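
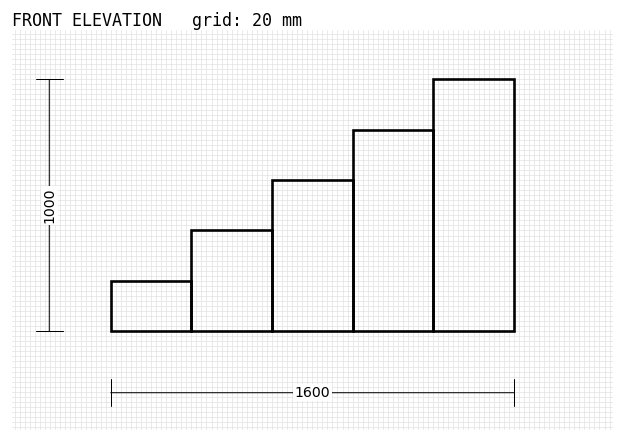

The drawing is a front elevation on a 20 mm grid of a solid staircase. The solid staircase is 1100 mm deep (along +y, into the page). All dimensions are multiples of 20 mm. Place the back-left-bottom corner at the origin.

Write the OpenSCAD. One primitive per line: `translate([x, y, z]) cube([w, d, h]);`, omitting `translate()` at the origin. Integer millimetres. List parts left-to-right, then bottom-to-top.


cube([320, 1100, 200]);
translate([320, 0, 0]) cube([320, 1100, 400]);
translate([640, 0, 0]) cube([320, 1100, 600]);
translate([960, 0, 0]) cube([320, 1100, 800]);
translate([1280, 0, 0]) cube([320, 1100, 1000]);


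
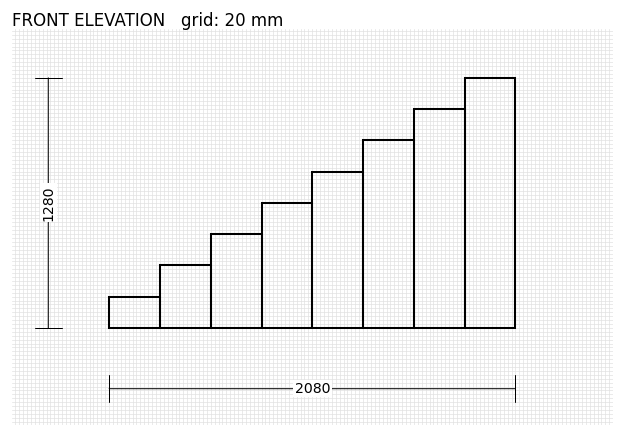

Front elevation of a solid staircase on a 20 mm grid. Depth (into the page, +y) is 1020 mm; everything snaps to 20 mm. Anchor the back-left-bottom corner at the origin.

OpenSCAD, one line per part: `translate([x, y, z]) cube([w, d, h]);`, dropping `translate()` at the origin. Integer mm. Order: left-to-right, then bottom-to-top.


cube([260, 1020, 160]);
translate([260, 0, 0]) cube([260, 1020, 320]);
translate([520, 0, 0]) cube([260, 1020, 480]);
translate([780, 0, 0]) cube([260, 1020, 640]);
translate([1040, 0, 0]) cube([260, 1020, 800]);
translate([1300, 0, 0]) cube([260, 1020, 960]);
translate([1560, 0, 0]) cube([260, 1020, 1120]);
translate([1820, 0, 0]) cube([260, 1020, 1280]);


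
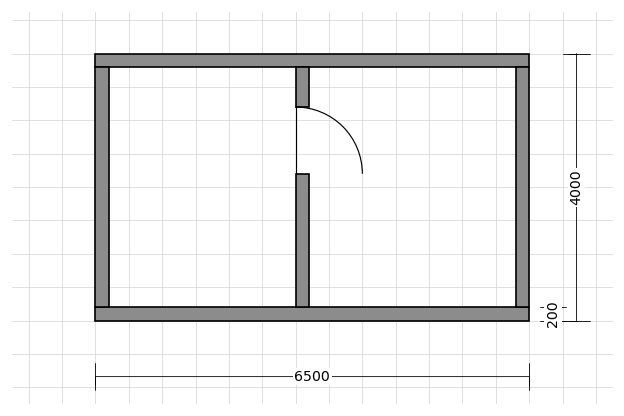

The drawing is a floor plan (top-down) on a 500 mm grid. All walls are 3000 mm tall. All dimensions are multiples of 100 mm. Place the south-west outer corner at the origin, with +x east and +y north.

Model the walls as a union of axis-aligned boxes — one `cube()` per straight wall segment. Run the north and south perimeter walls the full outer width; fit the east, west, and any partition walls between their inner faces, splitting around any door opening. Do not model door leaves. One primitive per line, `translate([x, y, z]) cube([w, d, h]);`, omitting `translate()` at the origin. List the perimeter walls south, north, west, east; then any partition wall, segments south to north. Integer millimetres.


cube([6500, 200, 3000]);
translate([0, 3800, 0]) cube([6500, 200, 3000]);
translate([0, 200, 0]) cube([200, 3600, 3000]);
translate([6300, 200, 0]) cube([200, 3600, 3000]);
translate([3000, 200, 0]) cube([200, 2000, 3000]);
translate([3000, 3200, 0]) cube([200, 600, 3000]);


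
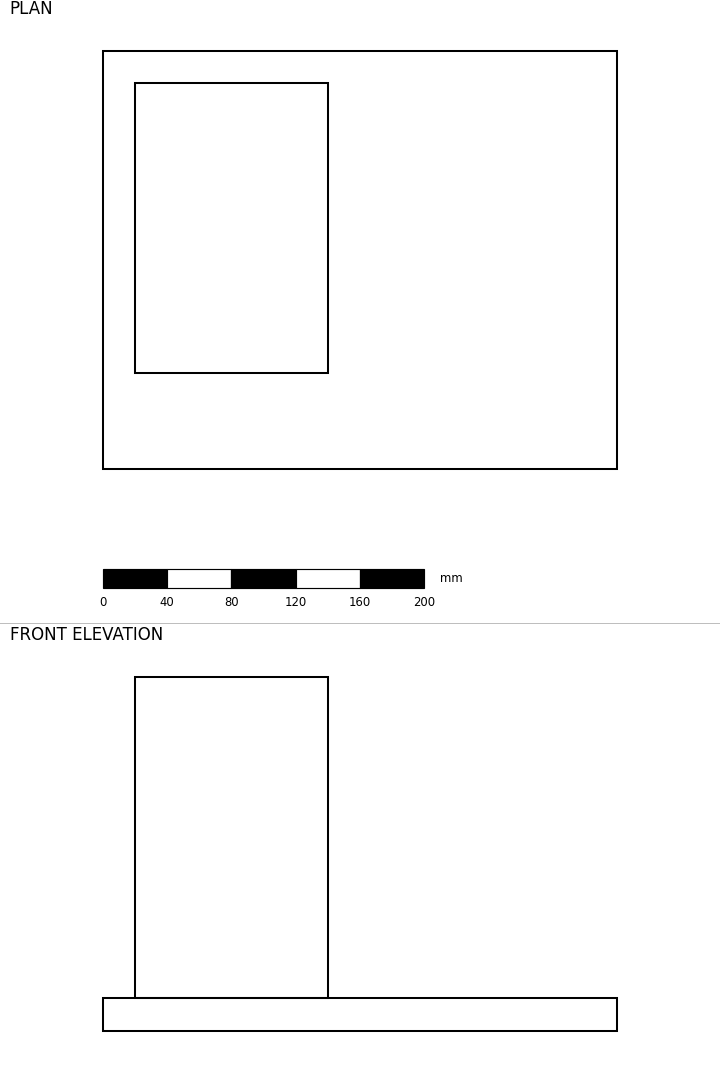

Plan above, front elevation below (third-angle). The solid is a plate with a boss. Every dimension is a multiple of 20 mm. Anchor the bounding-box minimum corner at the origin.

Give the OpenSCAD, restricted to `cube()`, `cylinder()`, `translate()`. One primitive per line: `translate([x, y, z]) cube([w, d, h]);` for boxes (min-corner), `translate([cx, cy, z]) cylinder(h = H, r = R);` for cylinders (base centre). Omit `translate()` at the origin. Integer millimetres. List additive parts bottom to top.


cube([320, 260, 20]);
translate([20, 60, 20]) cube([120, 180, 200]);


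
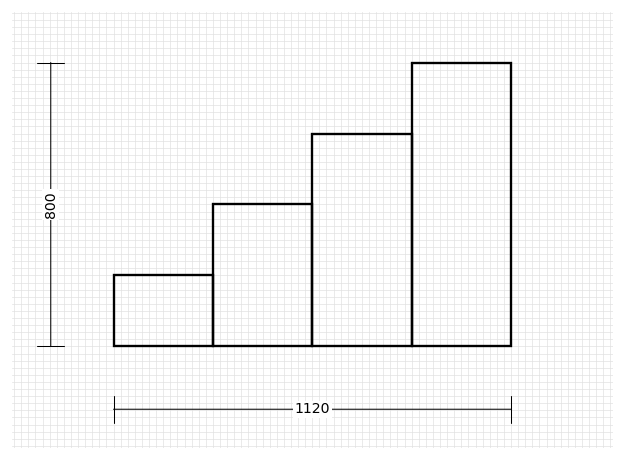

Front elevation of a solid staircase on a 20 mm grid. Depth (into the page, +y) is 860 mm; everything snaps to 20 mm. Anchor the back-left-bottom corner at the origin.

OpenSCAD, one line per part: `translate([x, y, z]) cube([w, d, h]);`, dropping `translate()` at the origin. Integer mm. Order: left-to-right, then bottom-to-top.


cube([280, 860, 200]);
translate([280, 0, 0]) cube([280, 860, 400]);
translate([560, 0, 0]) cube([280, 860, 600]);
translate([840, 0, 0]) cube([280, 860, 800]);


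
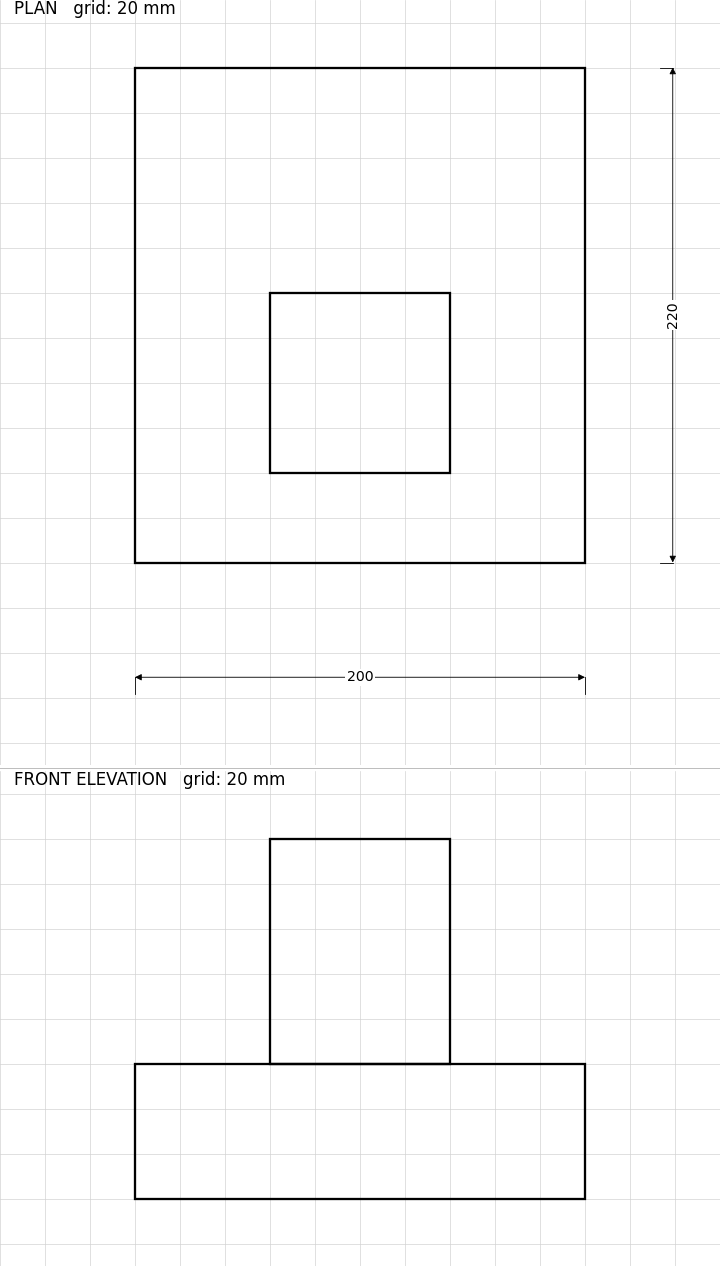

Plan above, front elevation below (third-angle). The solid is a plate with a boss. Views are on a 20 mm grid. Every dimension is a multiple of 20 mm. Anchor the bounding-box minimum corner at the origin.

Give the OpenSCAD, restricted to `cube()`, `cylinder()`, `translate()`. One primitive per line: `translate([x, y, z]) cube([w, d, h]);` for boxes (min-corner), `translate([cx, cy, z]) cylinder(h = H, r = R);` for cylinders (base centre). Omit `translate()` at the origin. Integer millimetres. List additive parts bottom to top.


cube([200, 220, 60]);
translate([60, 40, 60]) cube([80, 80, 100]);


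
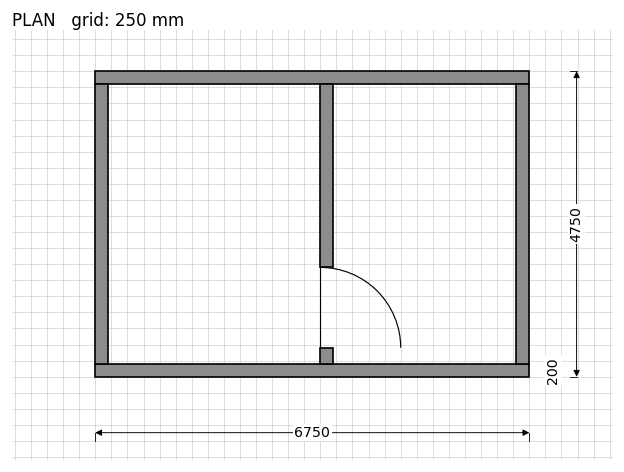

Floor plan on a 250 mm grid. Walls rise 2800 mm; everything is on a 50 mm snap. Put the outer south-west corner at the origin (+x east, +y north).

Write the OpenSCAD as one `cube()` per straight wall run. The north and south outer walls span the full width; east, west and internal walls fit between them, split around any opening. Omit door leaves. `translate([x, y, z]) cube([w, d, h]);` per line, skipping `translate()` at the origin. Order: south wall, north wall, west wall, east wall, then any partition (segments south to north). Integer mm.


cube([6750, 200, 2800]);
translate([0, 4550, 0]) cube([6750, 200, 2800]);
translate([0, 200, 0]) cube([200, 4350, 2800]);
translate([6550, 200, 0]) cube([200, 4350, 2800]);
translate([3500, 200, 0]) cube([200, 250, 2800]);
translate([3500, 1700, 0]) cube([200, 2850, 2800]);


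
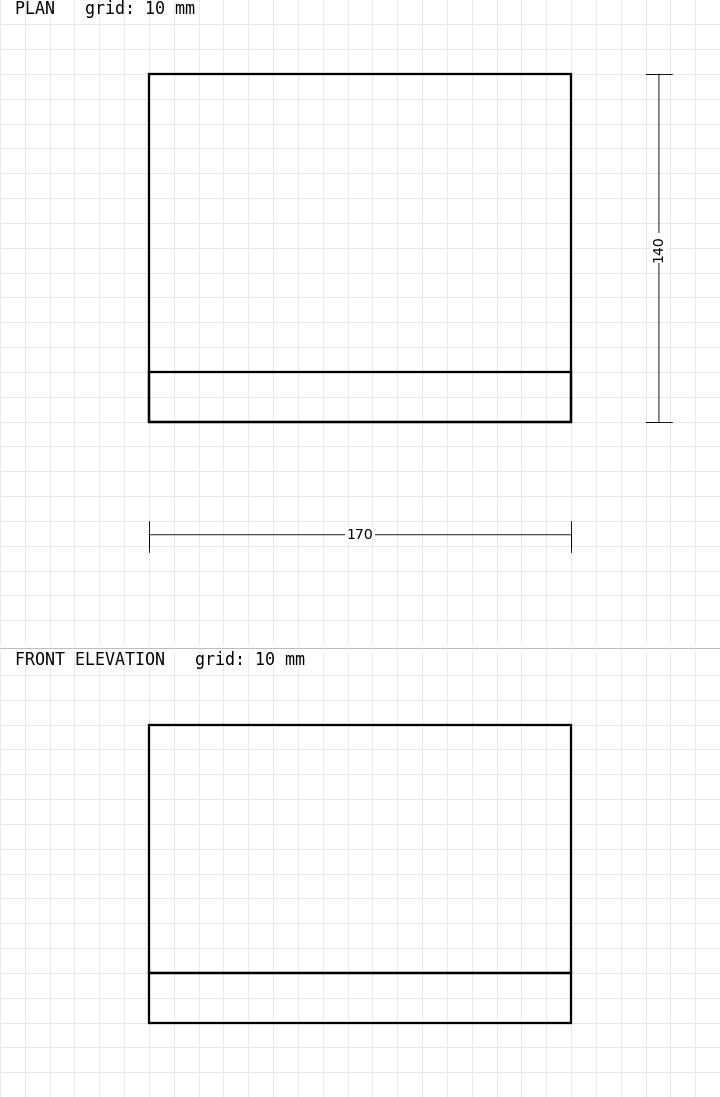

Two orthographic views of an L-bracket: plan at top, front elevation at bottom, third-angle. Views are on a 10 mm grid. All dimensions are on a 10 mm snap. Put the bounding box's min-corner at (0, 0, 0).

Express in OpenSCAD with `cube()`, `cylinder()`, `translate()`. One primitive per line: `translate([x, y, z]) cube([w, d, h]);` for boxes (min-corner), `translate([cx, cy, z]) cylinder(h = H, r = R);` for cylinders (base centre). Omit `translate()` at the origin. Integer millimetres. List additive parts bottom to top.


cube([170, 140, 20]);
translate([0, 0, 20]) cube([170, 20, 100]);


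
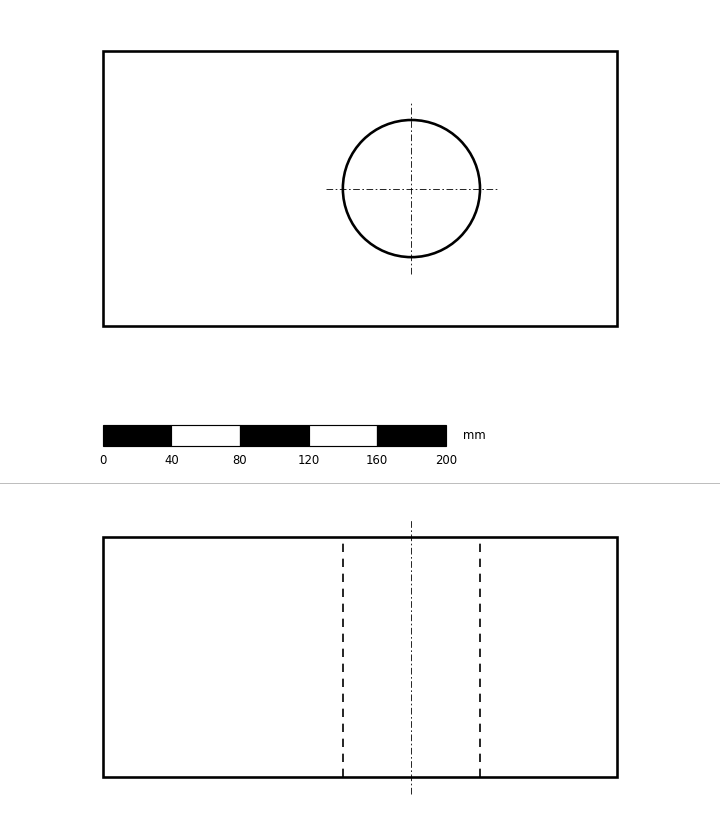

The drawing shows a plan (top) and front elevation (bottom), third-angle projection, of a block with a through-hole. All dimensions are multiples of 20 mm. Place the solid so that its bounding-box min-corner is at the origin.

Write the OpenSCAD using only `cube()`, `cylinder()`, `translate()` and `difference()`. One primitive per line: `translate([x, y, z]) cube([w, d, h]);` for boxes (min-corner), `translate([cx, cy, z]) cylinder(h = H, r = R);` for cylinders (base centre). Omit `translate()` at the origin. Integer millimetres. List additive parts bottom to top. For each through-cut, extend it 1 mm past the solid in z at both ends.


difference() {
  cube([300, 160, 140]);
  translate([180, 80, -1]) cylinder(h = 142, r = 40);
}


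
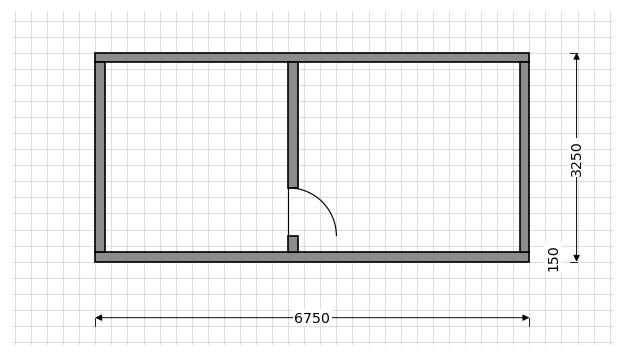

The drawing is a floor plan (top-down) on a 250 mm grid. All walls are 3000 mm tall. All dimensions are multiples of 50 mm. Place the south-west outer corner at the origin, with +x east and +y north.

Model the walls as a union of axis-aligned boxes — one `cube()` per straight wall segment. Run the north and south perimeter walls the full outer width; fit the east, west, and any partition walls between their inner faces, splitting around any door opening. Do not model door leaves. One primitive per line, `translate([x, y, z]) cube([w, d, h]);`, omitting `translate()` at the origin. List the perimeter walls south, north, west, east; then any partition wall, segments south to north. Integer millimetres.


cube([6750, 150, 3000]);
translate([0, 3100, 0]) cube([6750, 150, 3000]);
translate([0, 150, 0]) cube([150, 2950, 3000]);
translate([6600, 150, 0]) cube([150, 2950, 3000]);
translate([3000, 150, 0]) cube([150, 250, 3000]);
translate([3000, 1150, 0]) cube([150, 1950, 3000]);


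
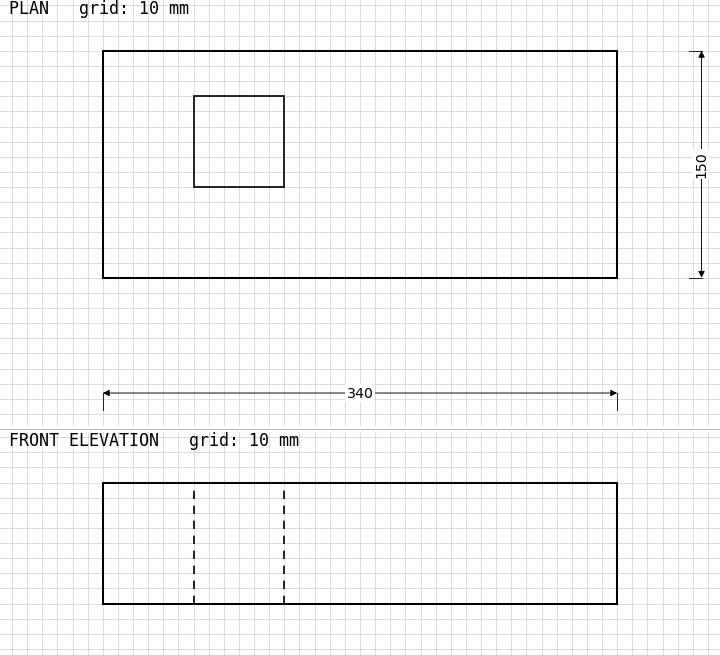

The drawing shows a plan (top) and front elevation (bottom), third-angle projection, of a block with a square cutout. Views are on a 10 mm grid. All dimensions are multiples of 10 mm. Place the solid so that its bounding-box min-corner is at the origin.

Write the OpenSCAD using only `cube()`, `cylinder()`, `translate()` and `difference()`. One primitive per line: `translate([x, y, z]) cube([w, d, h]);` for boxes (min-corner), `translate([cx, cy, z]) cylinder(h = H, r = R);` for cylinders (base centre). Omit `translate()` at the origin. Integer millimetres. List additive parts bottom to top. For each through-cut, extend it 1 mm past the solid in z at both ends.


difference() {
  cube([340, 150, 80]);
  translate([60, 60, -1]) cube([60, 60, 82]);
}


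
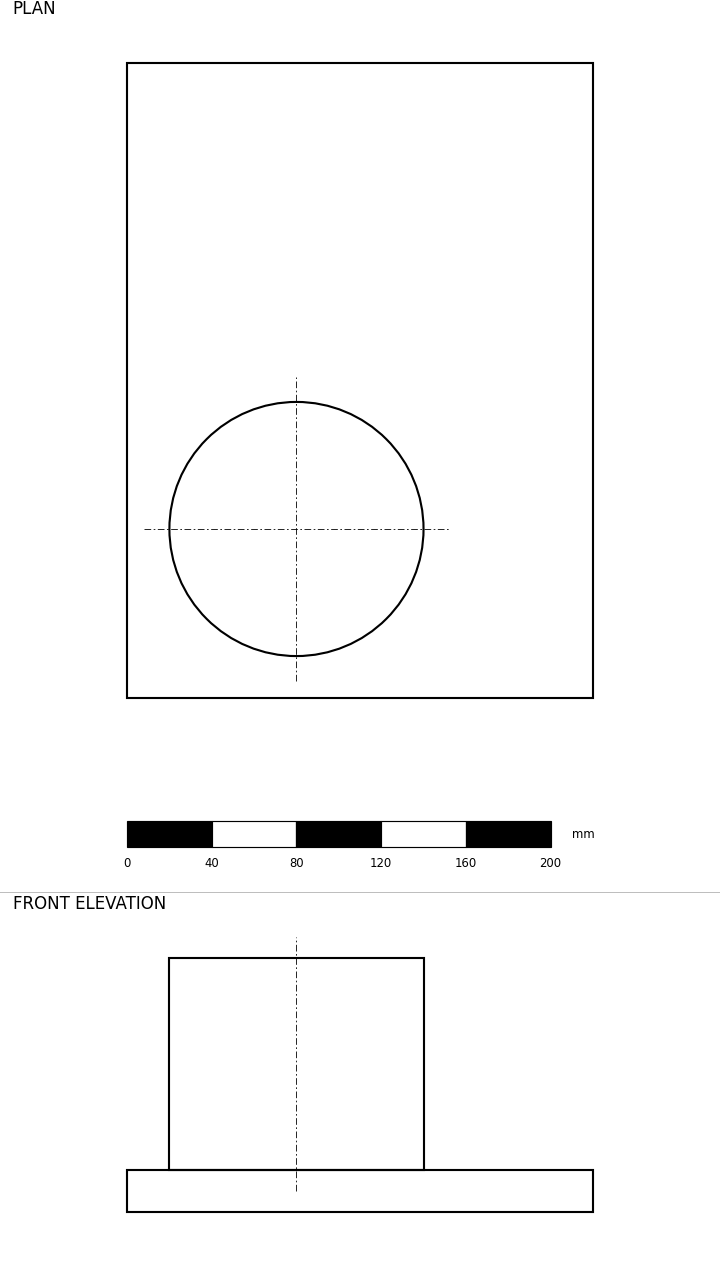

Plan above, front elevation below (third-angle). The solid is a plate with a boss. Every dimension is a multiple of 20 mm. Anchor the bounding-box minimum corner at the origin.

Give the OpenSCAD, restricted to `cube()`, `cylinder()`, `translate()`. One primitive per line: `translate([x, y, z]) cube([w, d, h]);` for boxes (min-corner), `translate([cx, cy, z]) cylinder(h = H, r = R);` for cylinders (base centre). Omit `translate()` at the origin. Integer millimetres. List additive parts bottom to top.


cube([220, 300, 20]);
translate([80, 80, 20]) cylinder(h = 100, r = 60);


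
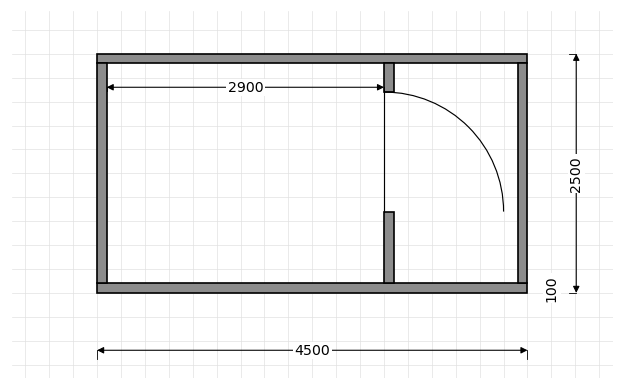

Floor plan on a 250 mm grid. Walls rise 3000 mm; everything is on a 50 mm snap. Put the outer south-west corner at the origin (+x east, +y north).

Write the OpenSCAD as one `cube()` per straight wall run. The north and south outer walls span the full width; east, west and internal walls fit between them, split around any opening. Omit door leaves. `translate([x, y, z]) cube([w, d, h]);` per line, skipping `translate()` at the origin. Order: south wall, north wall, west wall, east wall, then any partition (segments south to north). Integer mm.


cube([4500, 100, 3000]);
translate([0, 2400, 0]) cube([4500, 100, 3000]);
translate([0, 100, 0]) cube([100, 2300, 3000]);
translate([4400, 100, 0]) cube([100, 2300, 3000]);
translate([3000, 100, 0]) cube([100, 750, 3000]);
translate([3000, 2100, 0]) cube([100, 300, 3000]);


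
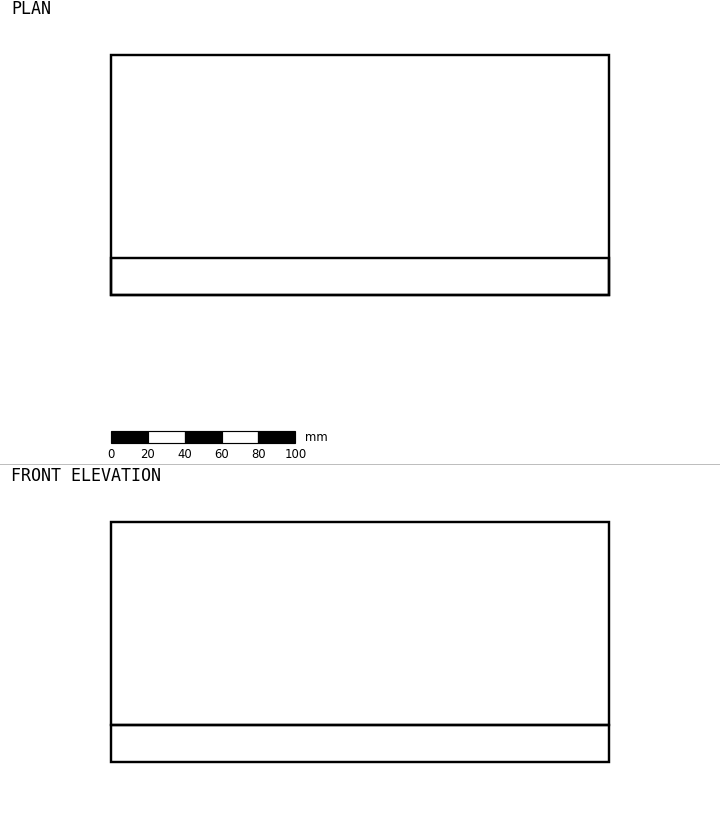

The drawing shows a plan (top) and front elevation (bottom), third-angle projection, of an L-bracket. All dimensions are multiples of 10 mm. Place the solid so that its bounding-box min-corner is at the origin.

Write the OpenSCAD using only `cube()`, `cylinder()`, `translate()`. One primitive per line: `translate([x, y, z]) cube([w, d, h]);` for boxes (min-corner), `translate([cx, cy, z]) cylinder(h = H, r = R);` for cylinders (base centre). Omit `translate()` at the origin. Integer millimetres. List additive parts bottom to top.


cube([270, 130, 20]);
translate([0, 0, 20]) cube([270, 20, 110]);


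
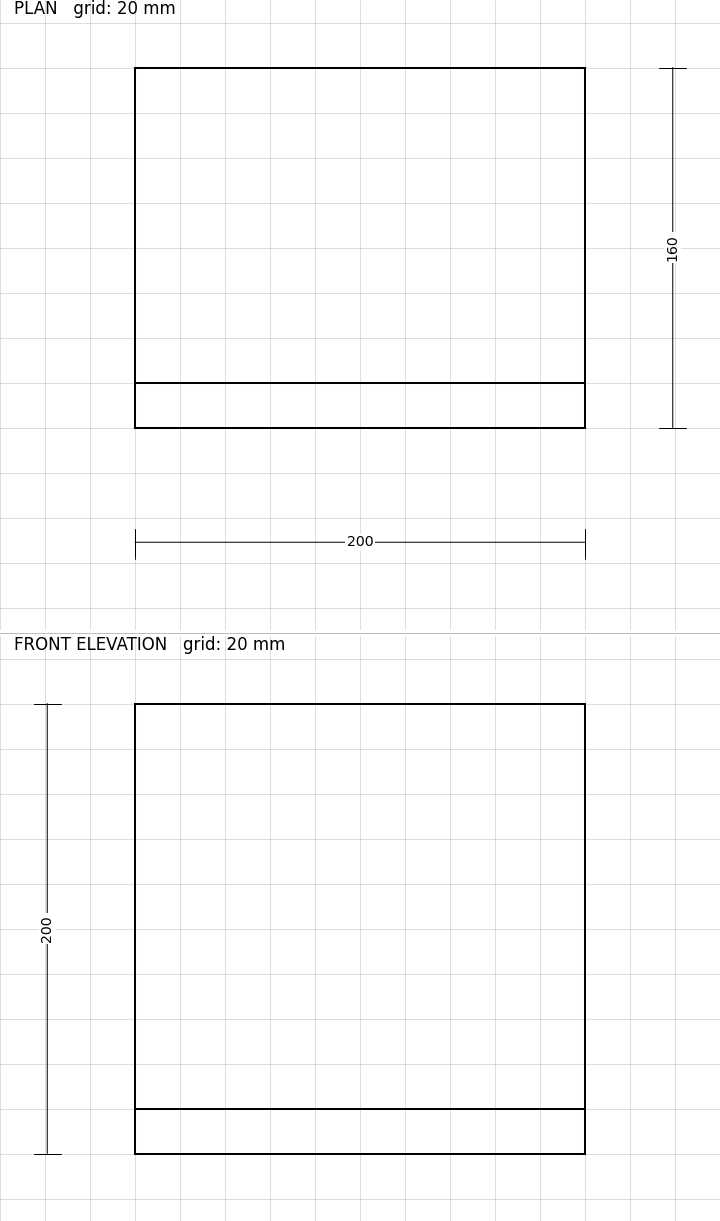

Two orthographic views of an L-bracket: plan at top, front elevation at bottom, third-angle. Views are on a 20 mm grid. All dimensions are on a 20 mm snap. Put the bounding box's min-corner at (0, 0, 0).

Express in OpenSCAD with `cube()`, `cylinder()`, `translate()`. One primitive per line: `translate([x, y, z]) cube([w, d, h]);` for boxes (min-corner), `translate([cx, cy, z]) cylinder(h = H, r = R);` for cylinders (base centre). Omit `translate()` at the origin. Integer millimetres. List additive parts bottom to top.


cube([200, 160, 20]);
translate([0, 0, 20]) cube([200, 20, 180]);


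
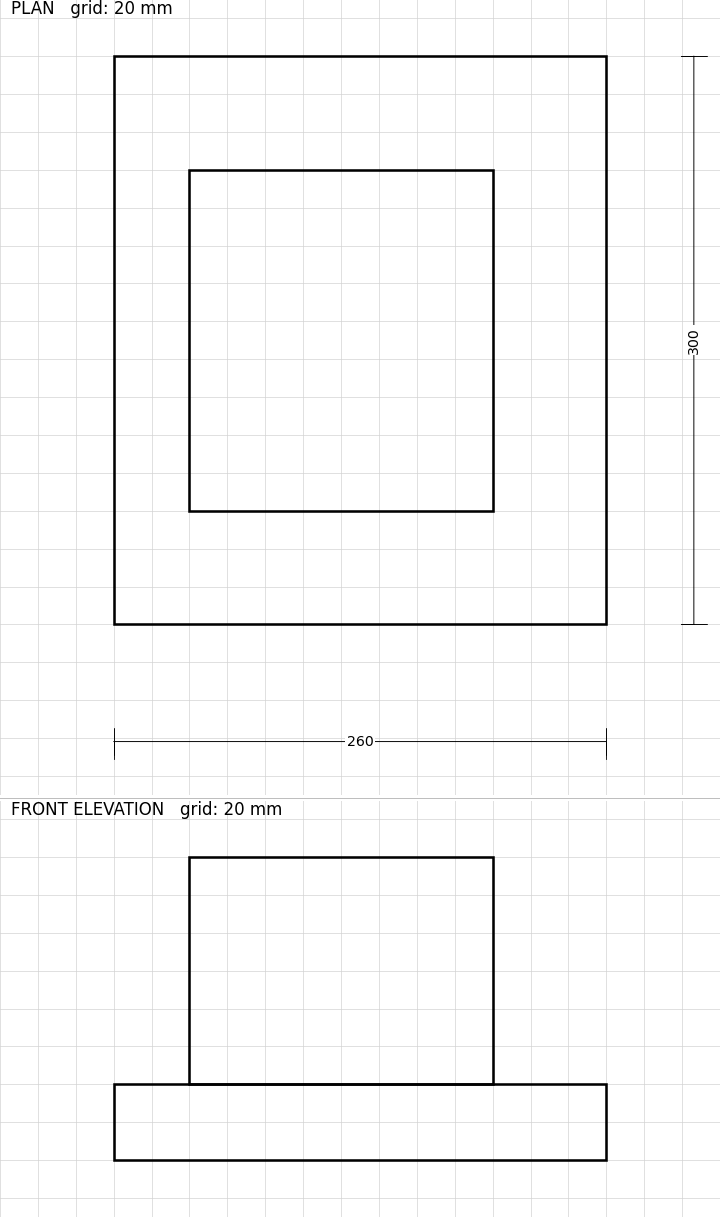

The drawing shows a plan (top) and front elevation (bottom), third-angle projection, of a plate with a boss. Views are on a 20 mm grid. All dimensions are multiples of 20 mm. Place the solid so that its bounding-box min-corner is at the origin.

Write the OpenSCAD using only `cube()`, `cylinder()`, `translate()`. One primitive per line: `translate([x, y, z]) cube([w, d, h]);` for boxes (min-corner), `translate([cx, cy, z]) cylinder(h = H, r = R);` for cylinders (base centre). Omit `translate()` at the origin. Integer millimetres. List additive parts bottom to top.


cube([260, 300, 40]);
translate([40, 60, 40]) cube([160, 180, 120]);


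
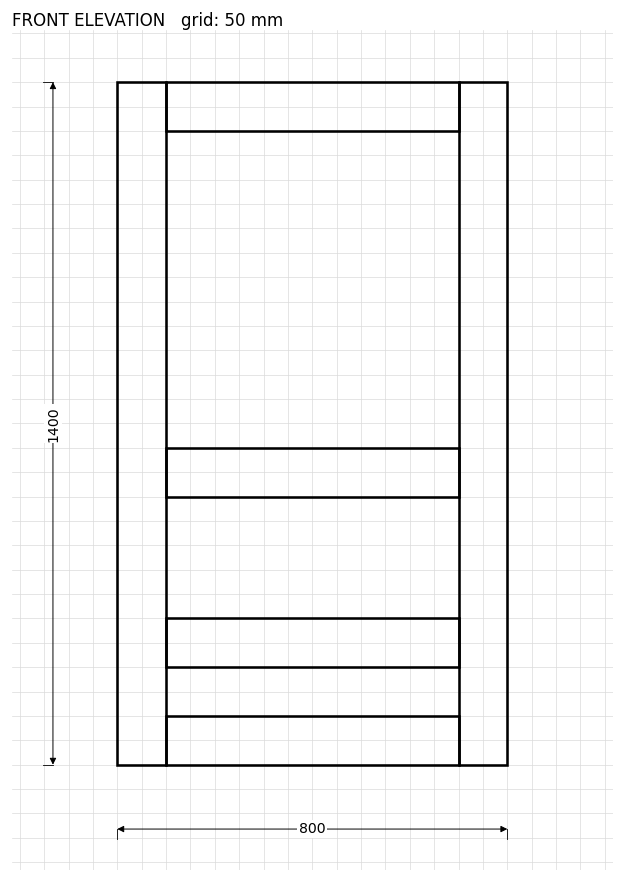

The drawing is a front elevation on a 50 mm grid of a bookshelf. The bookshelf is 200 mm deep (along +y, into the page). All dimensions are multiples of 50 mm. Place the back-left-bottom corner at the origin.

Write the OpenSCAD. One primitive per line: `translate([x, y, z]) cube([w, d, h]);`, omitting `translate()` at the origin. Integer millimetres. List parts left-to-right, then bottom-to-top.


cube([100, 200, 1400]);
translate([100, 0, 0]) cube([600, 200, 100]);
translate([100, 0, 200]) cube([600, 200, 100]);
translate([100, 0, 550]) cube([600, 200, 100]);
translate([100, 0, 1300]) cube([600, 200, 100]);
translate([700, 0, 0]) cube([100, 200, 1400]);


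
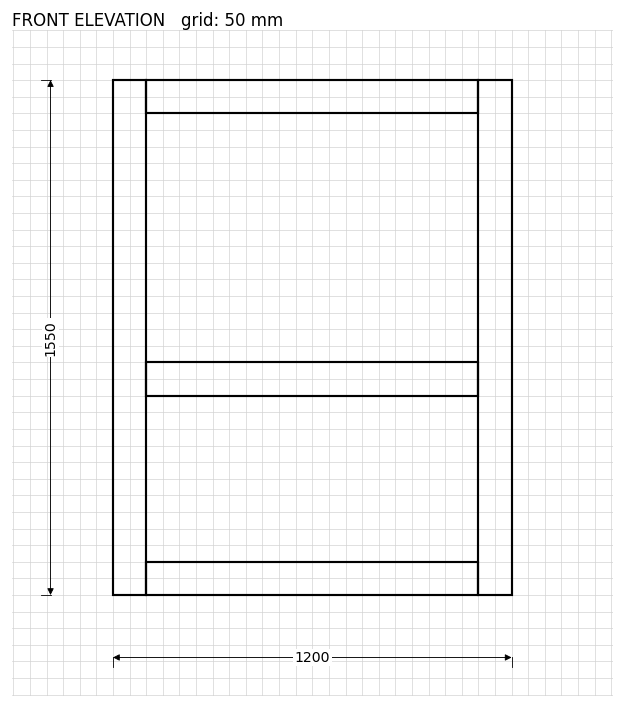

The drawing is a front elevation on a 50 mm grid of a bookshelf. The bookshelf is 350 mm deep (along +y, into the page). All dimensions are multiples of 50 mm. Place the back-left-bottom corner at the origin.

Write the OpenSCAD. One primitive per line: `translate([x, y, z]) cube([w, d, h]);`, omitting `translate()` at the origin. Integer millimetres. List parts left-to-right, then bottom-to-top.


cube([100, 350, 1550]);
translate([100, 0, 0]) cube([1000, 350, 100]);
translate([100, 0, 600]) cube([1000, 350, 100]);
translate([100, 0, 1450]) cube([1000, 350, 100]);
translate([1100, 0, 0]) cube([100, 350, 1550]);


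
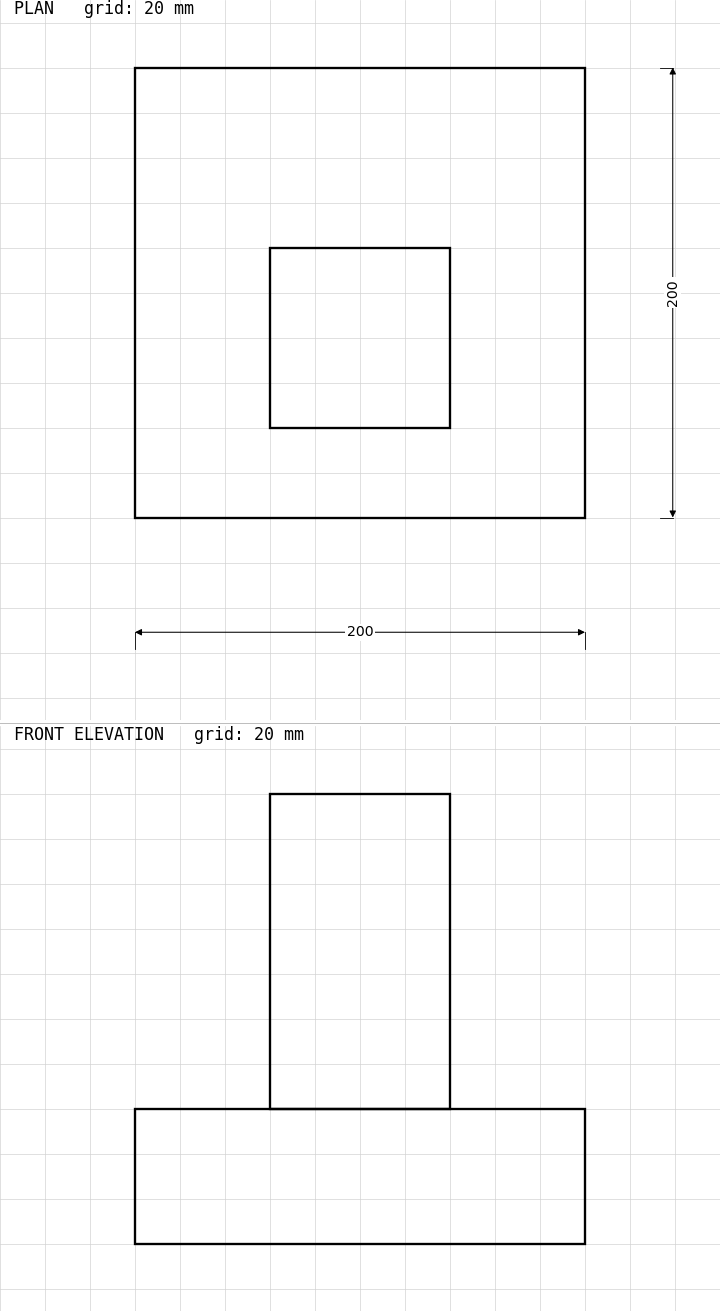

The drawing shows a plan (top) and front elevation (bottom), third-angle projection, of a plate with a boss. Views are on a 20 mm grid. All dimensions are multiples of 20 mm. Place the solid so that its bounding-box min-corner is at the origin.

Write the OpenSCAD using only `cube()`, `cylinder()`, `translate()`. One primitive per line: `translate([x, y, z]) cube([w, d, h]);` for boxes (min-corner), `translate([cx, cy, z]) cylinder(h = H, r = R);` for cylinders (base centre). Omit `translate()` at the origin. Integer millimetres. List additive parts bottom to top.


cube([200, 200, 60]);
translate([60, 40, 60]) cube([80, 80, 140]);


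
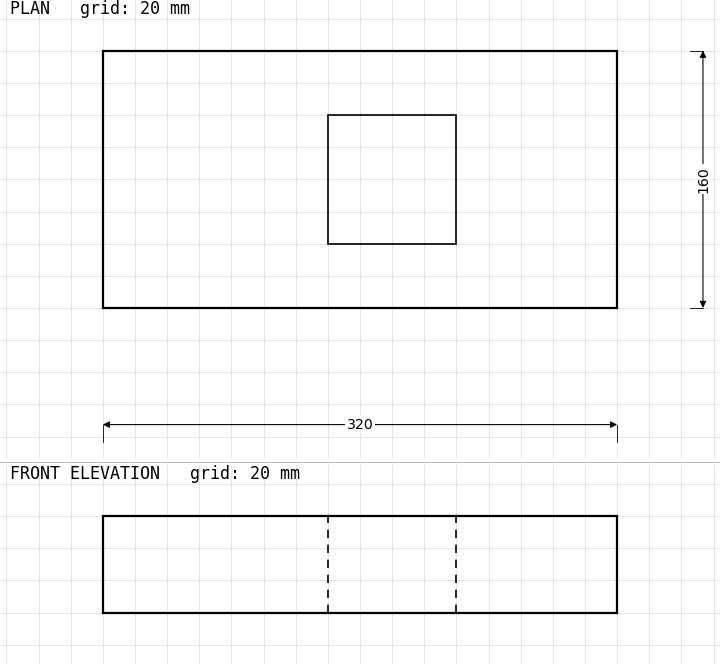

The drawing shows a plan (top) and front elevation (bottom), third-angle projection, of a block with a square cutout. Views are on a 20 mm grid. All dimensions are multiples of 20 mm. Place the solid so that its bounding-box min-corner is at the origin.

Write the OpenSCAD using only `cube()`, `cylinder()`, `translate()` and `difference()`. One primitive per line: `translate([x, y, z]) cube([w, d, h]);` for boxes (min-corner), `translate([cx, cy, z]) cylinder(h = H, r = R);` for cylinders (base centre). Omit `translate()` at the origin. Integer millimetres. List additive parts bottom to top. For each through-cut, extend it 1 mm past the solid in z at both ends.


difference() {
  cube([320, 160, 60]);
  translate([140, 40, -1]) cube([80, 80, 62]);
}


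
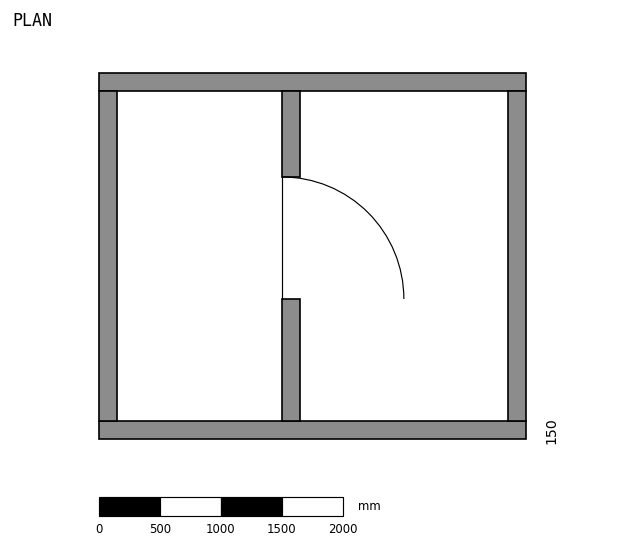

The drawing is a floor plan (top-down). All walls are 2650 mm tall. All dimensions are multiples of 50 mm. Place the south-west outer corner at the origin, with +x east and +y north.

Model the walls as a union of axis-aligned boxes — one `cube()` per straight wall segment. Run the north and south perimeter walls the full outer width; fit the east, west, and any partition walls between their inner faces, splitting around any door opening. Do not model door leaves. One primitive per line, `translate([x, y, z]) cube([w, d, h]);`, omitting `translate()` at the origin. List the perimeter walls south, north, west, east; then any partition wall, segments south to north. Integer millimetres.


cube([3500, 150, 2650]);
translate([0, 2850, 0]) cube([3500, 150, 2650]);
translate([0, 150, 0]) cube([150, 2700, 2650]);
translate([3350, 150, 0]) cube([150, 2700, 2650]);
translate([1500, 150, 0]) cube([150, 1000, 2650]);
translate([1500, 2150, 0]) cube([150, 700, 2650]);


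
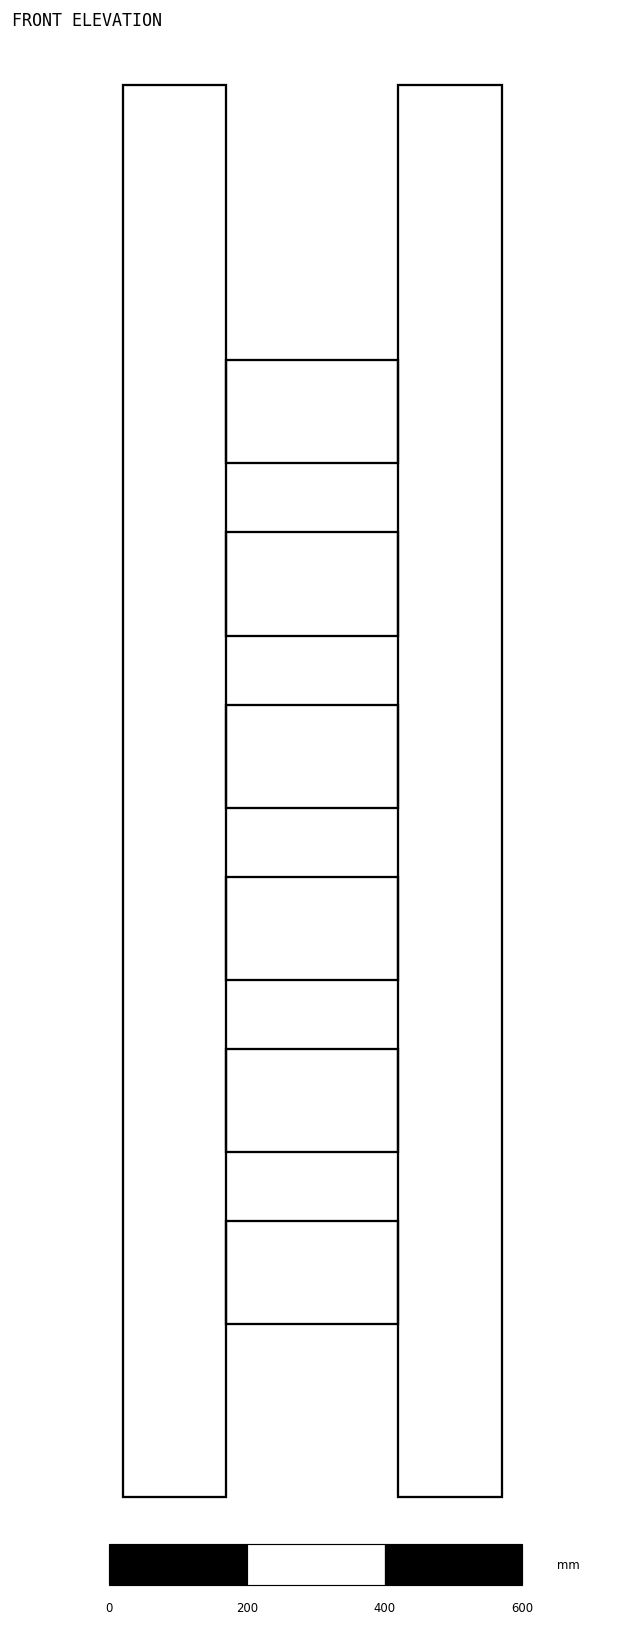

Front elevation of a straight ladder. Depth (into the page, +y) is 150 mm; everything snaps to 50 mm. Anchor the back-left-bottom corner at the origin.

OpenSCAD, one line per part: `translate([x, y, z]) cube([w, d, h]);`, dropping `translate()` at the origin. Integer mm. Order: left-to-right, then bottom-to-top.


cube([150, 150, 2050]);
translate([150, 0, 250]) cube([250, 150, 150]);
translate([150, 0, 500]) cube([250, 150, 150]);
translate([150, 0, 750]) cube([250, 150, 150]);
translate([150, 0, 1000]) cube([250, 150, 150]);
translate([150, 0, 1250]) cube([250, 150, 150]);
translate([150, 0, 1500]) cube([250, 150, 150]);
translate([400, 0, 0]) cube([150, 150, 2050]);


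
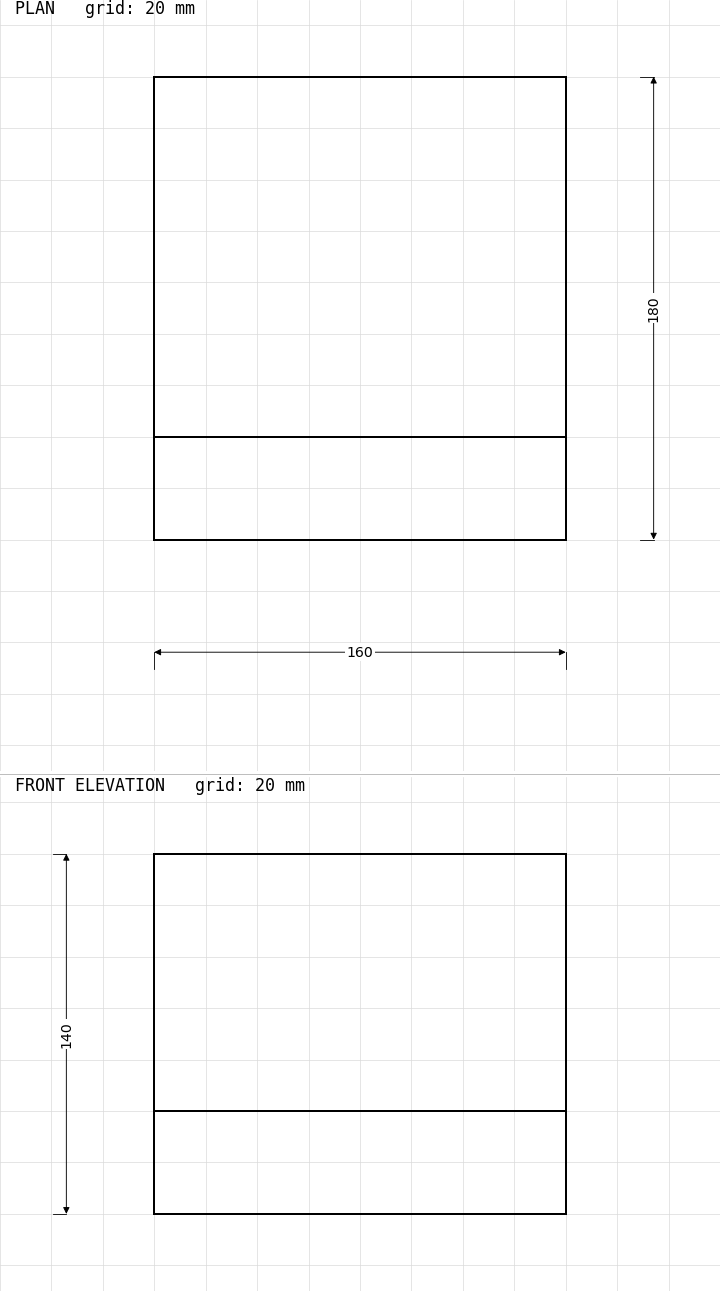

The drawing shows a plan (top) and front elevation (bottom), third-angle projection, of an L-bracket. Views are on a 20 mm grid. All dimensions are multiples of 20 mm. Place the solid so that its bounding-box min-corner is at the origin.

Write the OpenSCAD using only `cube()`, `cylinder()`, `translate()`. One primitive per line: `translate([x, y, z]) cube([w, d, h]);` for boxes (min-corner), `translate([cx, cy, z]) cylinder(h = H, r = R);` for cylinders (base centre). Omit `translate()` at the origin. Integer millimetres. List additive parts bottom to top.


cube([160, 180, 40]);
translate([0, 0, 40]) cube([160, 40, 100]);


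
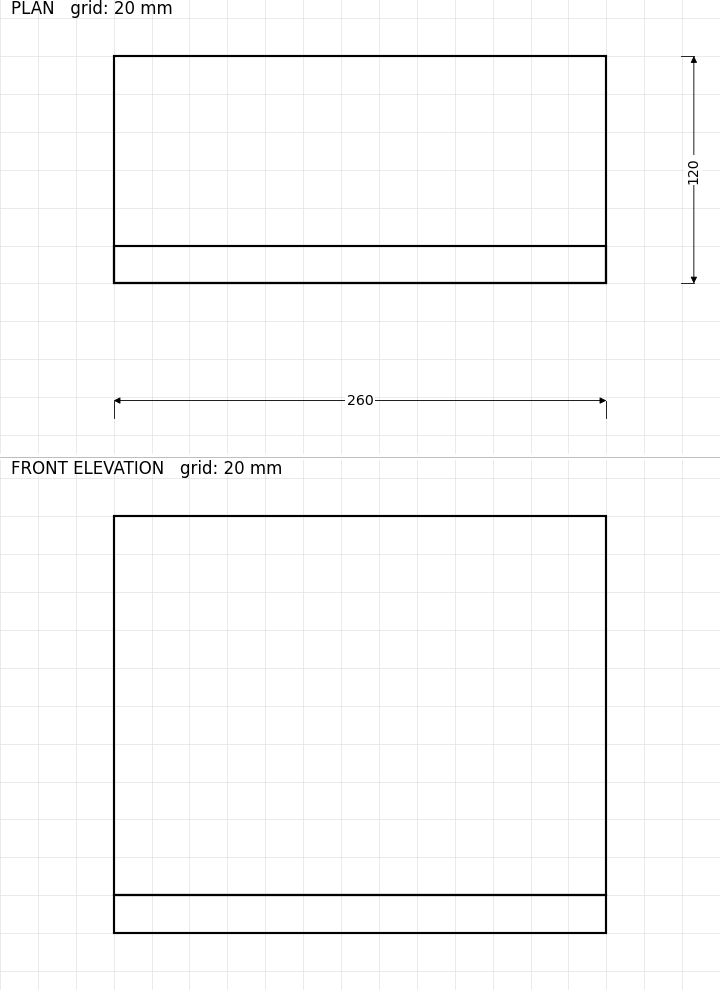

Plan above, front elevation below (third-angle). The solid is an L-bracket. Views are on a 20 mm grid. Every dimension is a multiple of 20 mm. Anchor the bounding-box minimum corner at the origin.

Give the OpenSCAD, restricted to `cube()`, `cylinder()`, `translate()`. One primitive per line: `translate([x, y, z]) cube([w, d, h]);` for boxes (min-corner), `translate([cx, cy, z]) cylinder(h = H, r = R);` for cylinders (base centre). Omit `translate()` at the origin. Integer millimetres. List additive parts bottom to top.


cube([260, 120, 20]);
translate([0, 0, 20]) cube([260, 20, 200]);


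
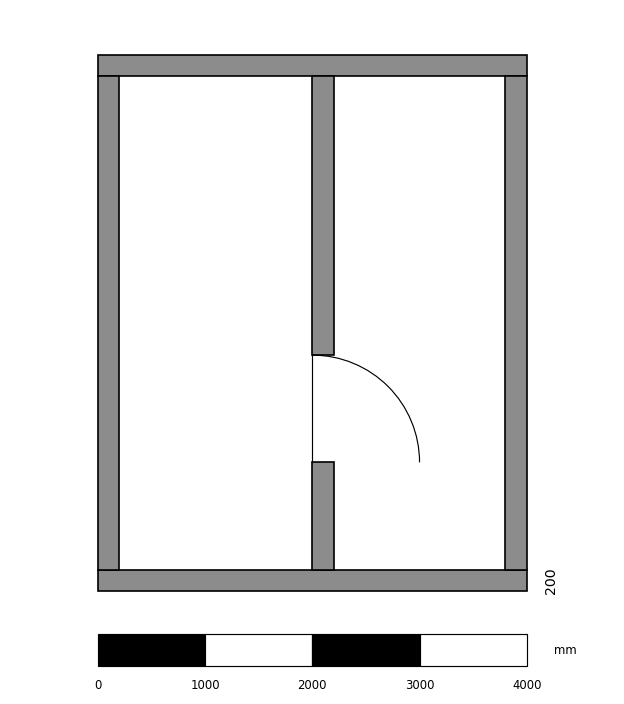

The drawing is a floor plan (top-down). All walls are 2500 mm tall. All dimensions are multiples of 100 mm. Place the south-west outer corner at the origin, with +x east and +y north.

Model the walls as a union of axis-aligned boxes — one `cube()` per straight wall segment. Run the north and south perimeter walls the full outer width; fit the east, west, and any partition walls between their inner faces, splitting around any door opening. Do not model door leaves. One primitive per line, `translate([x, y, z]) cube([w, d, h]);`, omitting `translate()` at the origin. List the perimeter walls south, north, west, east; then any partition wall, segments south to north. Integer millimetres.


cube([4000, 200, 2500]);
translate([0, 4800, 0]) cube([4000, 200, 2500]);
translate([0, 200, 0]) cube([200, 4600, 2500]);
translate([3800, 200, 0]) cube([200, 4600, 2500]);
translate([2000, 200, 0]) cube([200, 1000, 2500]);
translate([2000, 2200, 0]) cube([200, 2600, 2500]);


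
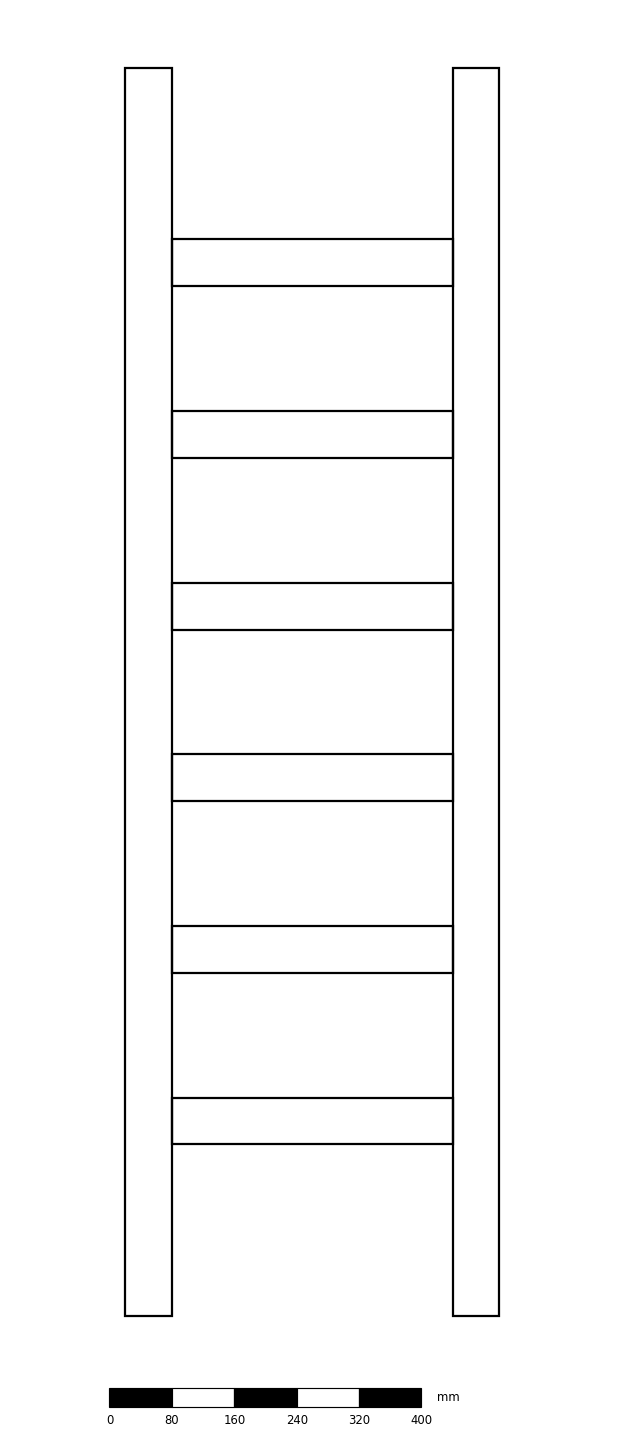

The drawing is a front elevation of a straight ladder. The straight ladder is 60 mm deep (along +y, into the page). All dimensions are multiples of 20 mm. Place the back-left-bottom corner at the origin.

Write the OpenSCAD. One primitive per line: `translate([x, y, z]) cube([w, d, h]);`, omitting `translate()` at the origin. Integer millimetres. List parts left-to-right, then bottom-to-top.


cube([60, 60, 1600]);
translate([60, 0, 220]) cube([360, 60, 60]);
translate([60, 0, 440]) cube([360, 60, 60]);
translate([60, 0, 660]) cube([360, 60, 60]);
translate([60, 0, 880]) cube([360, 60, 60]);
translate([60, 0, 1100]) cube([360, 60, 60]);
translate([60, 0, 1320]) cube([360, 60, 60]);
translate([420, 0, 0]) cube([60, 60, 1600]);


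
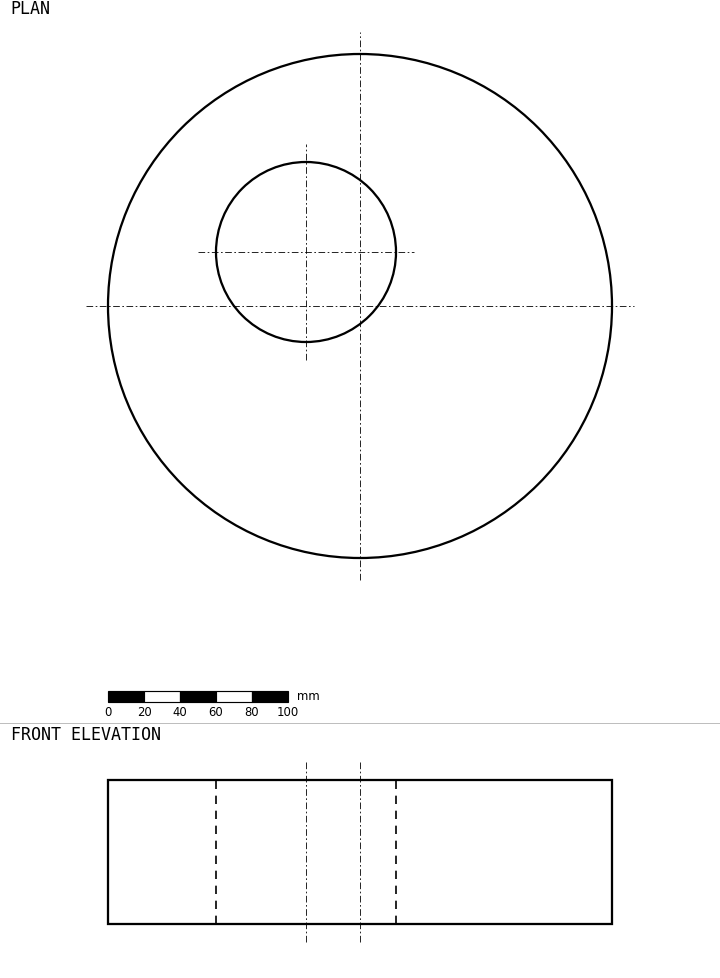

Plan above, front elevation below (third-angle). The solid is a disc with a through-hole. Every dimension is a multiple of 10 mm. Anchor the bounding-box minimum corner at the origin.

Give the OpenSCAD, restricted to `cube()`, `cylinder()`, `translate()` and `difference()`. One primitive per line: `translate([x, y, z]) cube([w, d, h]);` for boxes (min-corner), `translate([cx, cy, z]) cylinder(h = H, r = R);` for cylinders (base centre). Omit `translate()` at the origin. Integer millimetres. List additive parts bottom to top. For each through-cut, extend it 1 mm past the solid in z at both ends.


difference() {
  translate([140, 140, 0]) cylinder(h = 80, r = 140);
  translate([110, 170, -1]) cylinder(h = 82, r = 50);
}


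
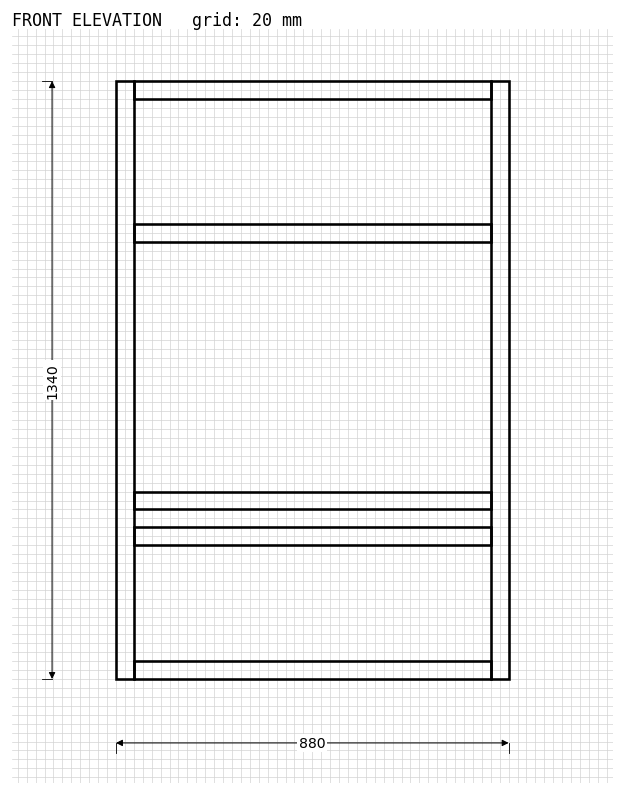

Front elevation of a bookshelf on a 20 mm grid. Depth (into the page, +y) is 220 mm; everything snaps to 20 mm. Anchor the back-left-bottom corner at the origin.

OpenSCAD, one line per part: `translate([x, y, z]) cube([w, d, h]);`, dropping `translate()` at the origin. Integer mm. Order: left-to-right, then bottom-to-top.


cube([40, 220, 1340]);
translate([40, 0, 0]) cube([800, 220, 40]);
translate([40, 0, 300]) cube([800, 220, 40]);
translate([40, 0, 380]) cube([800, 220, 40]);
translate([40, 0, 980]) cube([800, 220, 40]);
translate([40, 0, 1300]) cube([800, 220, 40]);
translate([840, 0, 0]) cube([40, 220, 1340]);


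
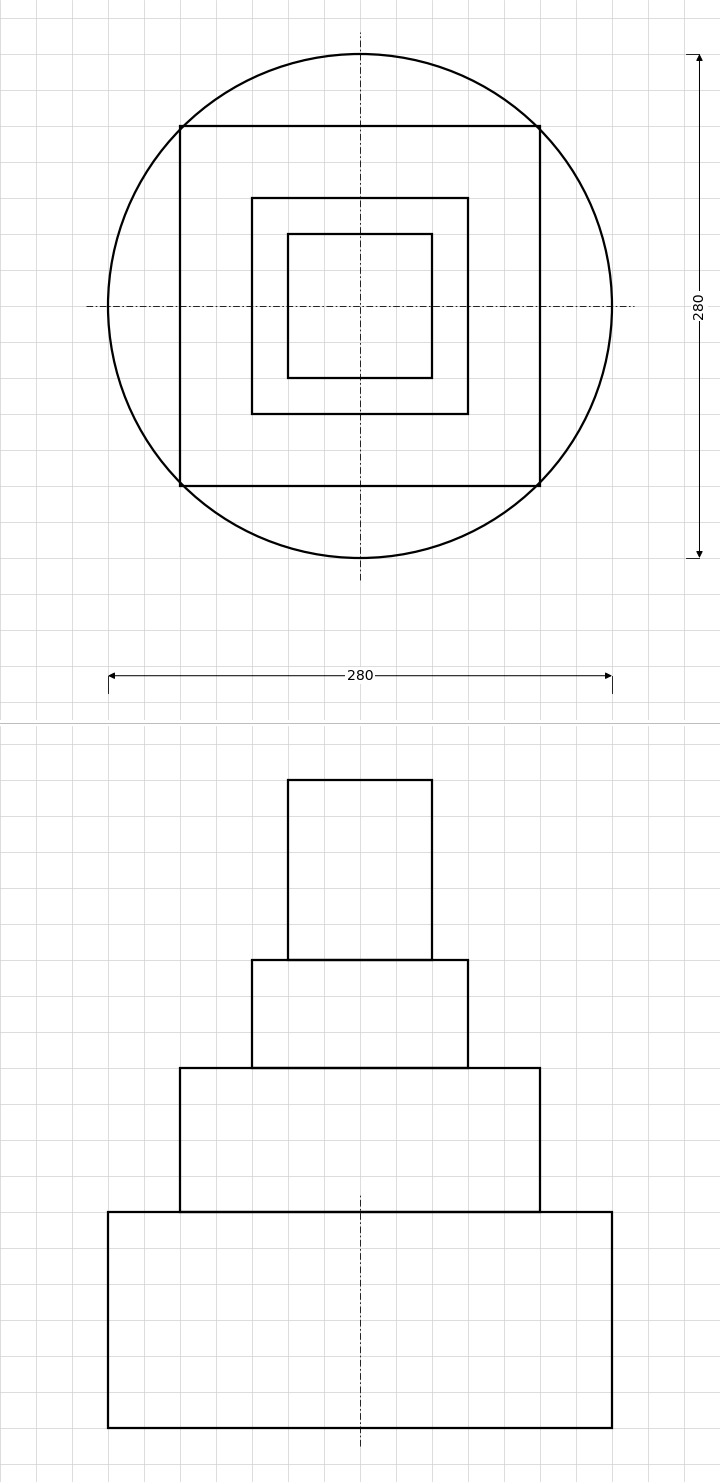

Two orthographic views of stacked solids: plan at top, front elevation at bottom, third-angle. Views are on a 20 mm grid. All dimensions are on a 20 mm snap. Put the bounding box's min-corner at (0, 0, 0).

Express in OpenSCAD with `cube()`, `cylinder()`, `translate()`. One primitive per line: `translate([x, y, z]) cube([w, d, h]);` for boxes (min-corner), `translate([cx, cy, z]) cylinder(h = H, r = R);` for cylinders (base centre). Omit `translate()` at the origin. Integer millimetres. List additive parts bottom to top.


translate([140, 140, 0]) cylinder(h = 120, r = 140);
translate([40, 40, 120]) cube([200, 200, 80]);
translate([80, 80, 200]) cube([120, 120, 60]);
translate([100, 100, 260]) cube([80, 80, 100]);


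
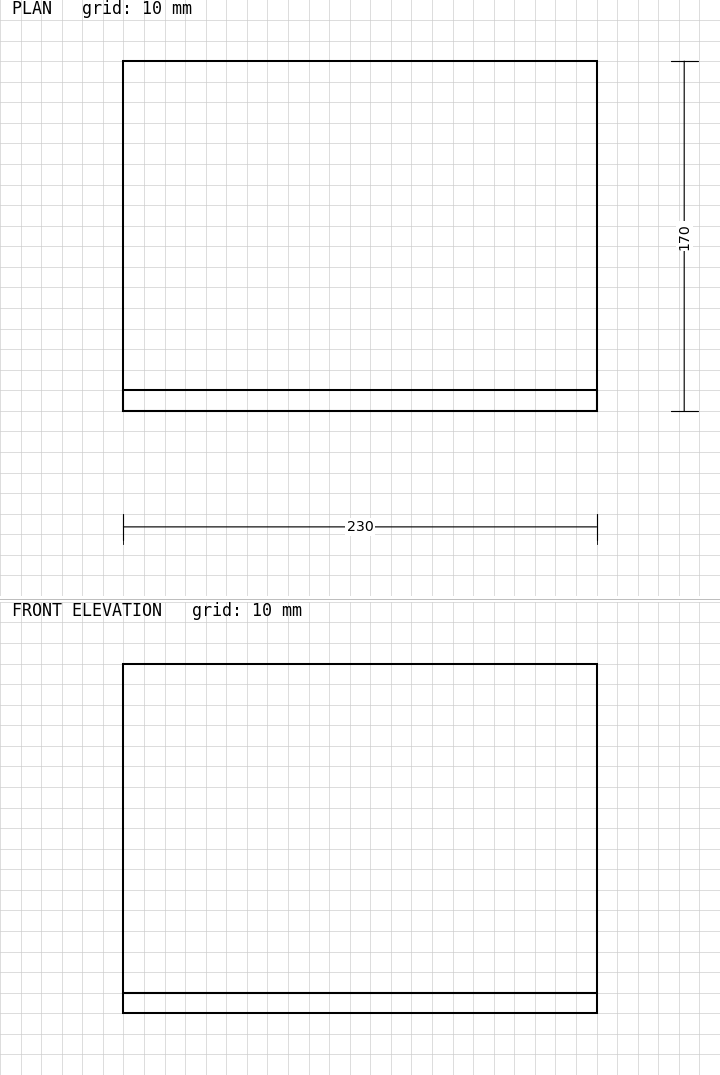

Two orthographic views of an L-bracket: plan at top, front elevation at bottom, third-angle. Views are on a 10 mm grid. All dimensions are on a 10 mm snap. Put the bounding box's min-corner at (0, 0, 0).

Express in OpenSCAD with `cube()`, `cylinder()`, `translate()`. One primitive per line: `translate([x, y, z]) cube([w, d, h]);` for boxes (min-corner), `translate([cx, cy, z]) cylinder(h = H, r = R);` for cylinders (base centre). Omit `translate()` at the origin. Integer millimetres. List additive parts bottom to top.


cube([230, 170, 10]);
translate([0, 0, 10]) cube([230, 10, 160]);


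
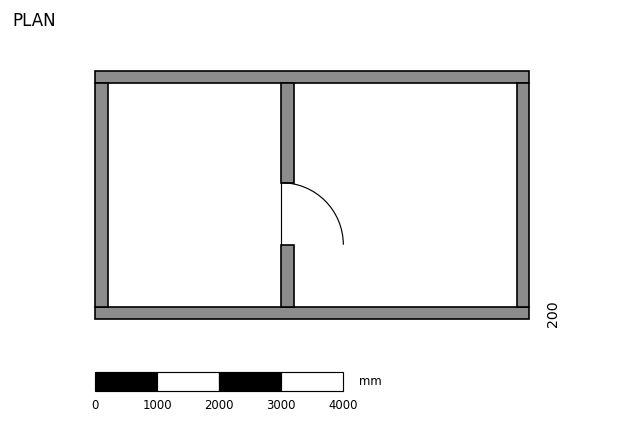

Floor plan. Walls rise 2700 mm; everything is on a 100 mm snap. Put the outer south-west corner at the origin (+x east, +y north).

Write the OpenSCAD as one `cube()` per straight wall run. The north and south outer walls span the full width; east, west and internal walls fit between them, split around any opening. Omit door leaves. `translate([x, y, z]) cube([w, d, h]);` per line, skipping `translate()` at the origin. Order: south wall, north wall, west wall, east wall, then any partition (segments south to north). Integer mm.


cube([7000, 200, 2700]);
translate([0, 3800, 0]) cube([7000, 200, 2700]);
translate([0, 200, 0]) cube([200, 3600, 2700]);
translate([6800, 200, 0]) cube([200, 3600, 2700]);
translate([3000, 200, 0]) cube([200, 1000, 2700]);
translate([3000, 2200, 0]) cube([200, 1600, 2700]);


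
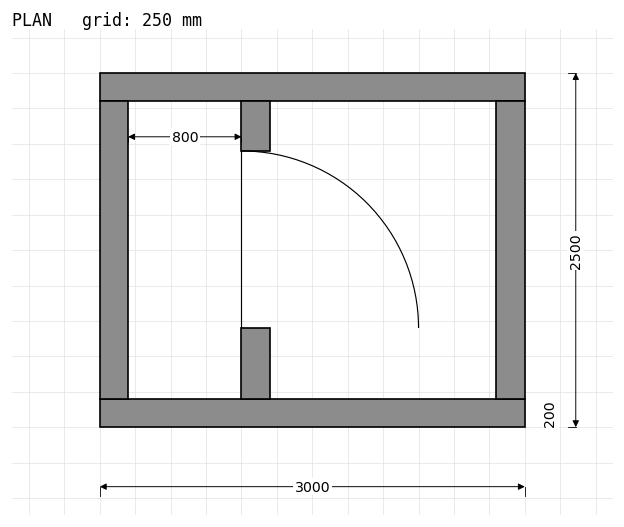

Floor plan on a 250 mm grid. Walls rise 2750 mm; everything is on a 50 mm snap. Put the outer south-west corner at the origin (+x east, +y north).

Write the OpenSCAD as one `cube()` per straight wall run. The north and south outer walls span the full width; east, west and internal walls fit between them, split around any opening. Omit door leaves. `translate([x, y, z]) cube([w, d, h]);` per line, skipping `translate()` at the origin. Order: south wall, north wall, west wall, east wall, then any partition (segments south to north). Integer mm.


cube([3000, 200, 2750]);
translate([0, 2300, 0]) cube([3000, 200, 2750]);
translate([0, 200, 0]) cube([200, 2100, 2750]);
translate([2800, 200, 0]) cube([200, 2100, 2750]);
translate([1000, 200, 0]) cube([200, 500, 2750]);
translate([1000, 1950, 0]) cube([200, 350, 2750]);


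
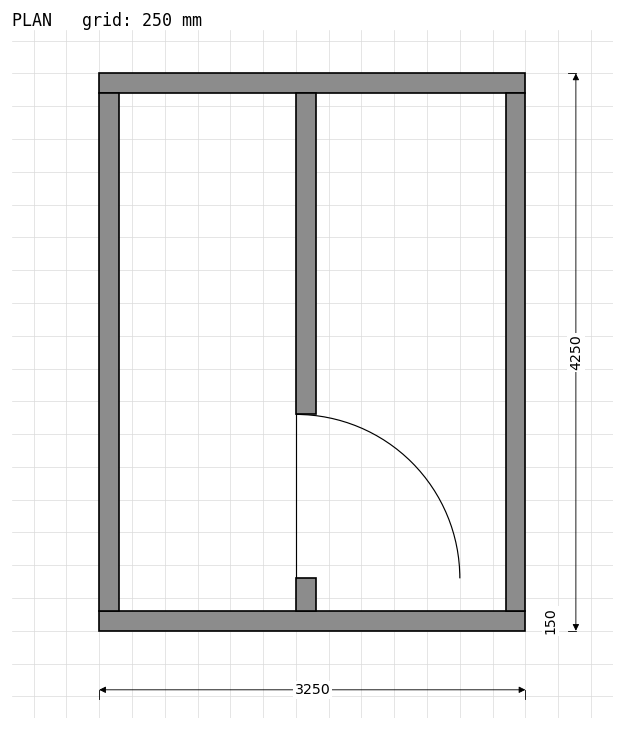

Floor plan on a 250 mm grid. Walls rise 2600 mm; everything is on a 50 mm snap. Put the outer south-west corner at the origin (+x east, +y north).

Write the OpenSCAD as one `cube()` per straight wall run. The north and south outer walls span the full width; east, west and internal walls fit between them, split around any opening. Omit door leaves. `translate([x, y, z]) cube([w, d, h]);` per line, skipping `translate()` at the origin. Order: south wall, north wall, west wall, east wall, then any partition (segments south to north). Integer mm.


cube([3250, 150, 2600]);
translate([0, 4100, 0]) cube([3250, 150, 2600]);
translate([0, 150, 0]) cube([150, 3950, 2600]);
translate([3100, 150, 0]) cube([150, 3950, 2600]);
translate([1500, 150, 0]) cube([150, 250, 2600]);
translate([1500, 1650, 0]) cube([150, 2450, 2600]);


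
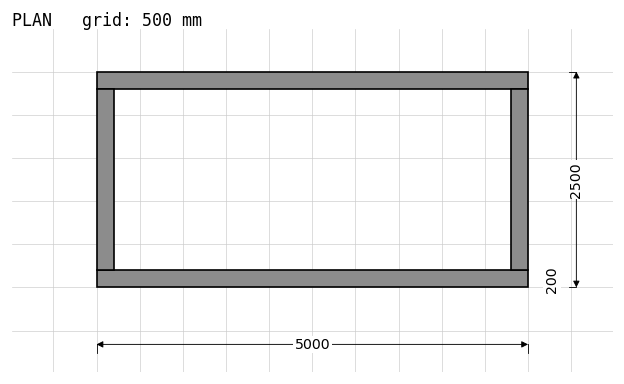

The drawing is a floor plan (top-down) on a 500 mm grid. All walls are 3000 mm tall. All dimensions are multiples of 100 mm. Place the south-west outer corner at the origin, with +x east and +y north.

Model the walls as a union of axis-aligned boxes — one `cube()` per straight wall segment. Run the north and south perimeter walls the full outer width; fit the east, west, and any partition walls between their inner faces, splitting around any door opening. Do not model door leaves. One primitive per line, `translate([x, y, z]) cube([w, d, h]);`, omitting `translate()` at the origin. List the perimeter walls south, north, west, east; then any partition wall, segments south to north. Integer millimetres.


cube([5000, 200, 3000]);
translate([0, 2300, 0]) cube([5000, 200, 3000]);
translate([0, 200, 0]) cube([200, 2100, 3000]);
translate([4800, 200, 0]) cube([200, 2100, 3000]);


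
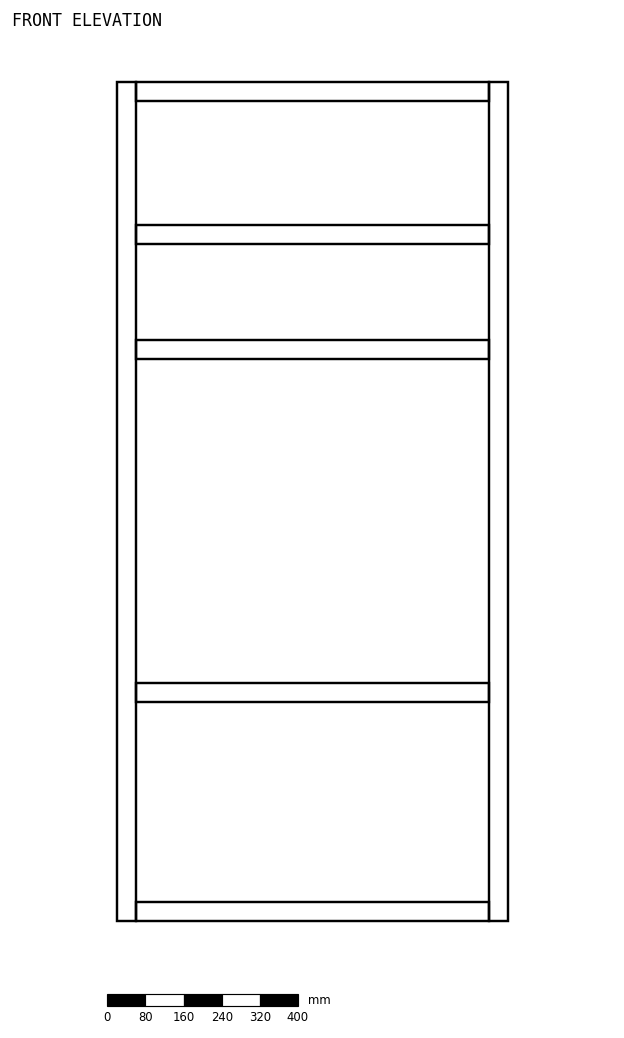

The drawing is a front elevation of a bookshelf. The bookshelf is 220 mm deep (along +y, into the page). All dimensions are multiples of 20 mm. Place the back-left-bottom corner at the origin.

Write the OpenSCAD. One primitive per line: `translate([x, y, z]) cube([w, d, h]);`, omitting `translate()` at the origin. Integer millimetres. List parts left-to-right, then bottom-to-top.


cube([40, 220, 1760]);
translate([40, 0, 0]) cube([740, 220, 40]);
translate([40, 0, 460]) cube([740, 220, 40]);
translate([40, 0, 1180]) cube([740, 220, 40]);
translate([40, 0, 1420]) cube([740, 220, 40]);
translate([40, 0, 1720]) cube([740, 220, 40]);
translate([780, 0, 0]) cube([40, 220, 1760]);


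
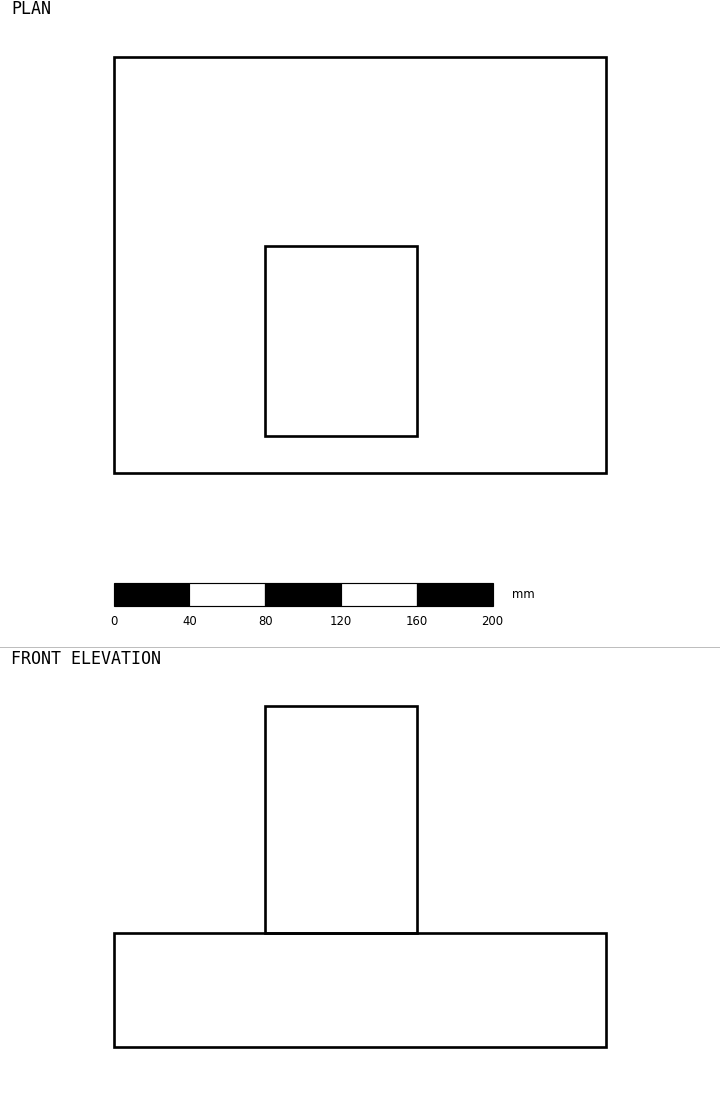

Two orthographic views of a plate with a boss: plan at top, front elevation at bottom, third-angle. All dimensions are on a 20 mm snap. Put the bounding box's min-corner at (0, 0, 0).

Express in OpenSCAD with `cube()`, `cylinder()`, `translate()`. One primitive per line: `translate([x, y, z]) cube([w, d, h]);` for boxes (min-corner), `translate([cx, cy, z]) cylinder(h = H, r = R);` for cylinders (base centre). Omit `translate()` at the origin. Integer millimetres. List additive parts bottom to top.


cube([260, 220, 60]);
translate([80, 20, 60]) cube([80, 100, 120]);


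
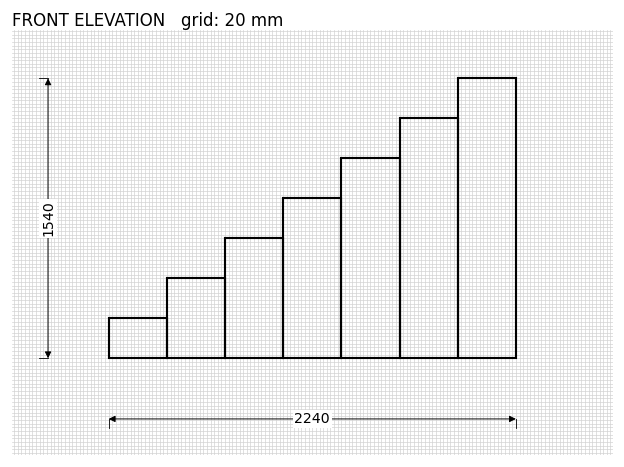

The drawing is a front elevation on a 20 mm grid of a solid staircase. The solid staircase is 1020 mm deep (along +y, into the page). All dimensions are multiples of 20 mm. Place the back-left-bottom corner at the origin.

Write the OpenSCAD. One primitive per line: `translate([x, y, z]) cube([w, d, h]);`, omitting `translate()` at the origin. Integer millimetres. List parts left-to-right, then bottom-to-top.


cube([320, 1020, 220]);
translate([320, 0, 0]) cube([320, 1020, 440]);
translate([640, 0, 0]) cube([320, 1020, 660]);
translate([960, 0, 0]) cube([320, 1020, 880]);
translate([1280, 0, 0]) cube([320, 1020, 1100]);
translate([1600, 0, 0]) cube([320, 1020, 1320]);
translate([1920, 0, 0]) cube([320, 1020, 1540]);
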